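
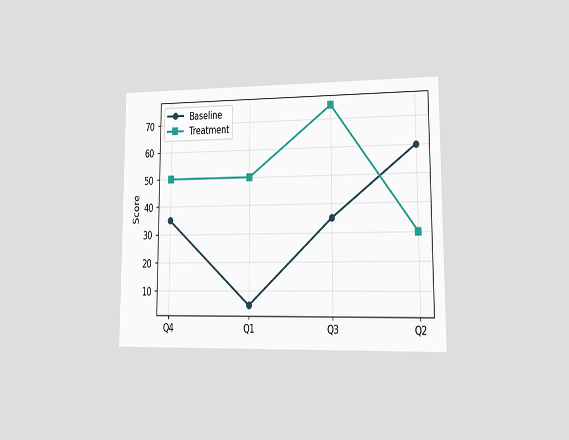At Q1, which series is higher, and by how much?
The chart is viewed at a slight angle. At Q1, Treatment sits above the other line by 45.

Treatment, by 45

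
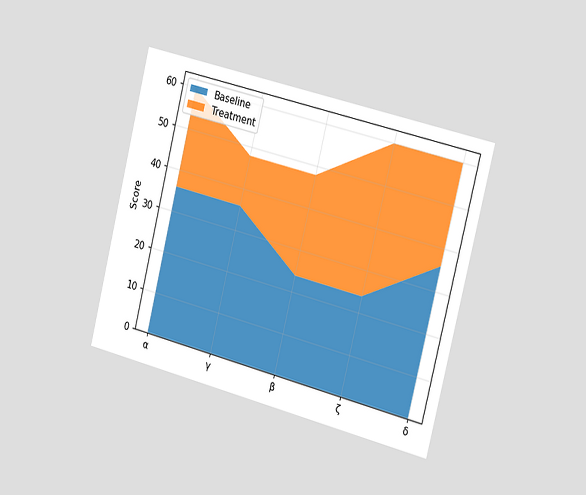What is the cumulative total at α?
The chart is tilted about 14° clockwise and viewed slightly from the right. The stacked total at α reaches 60.

60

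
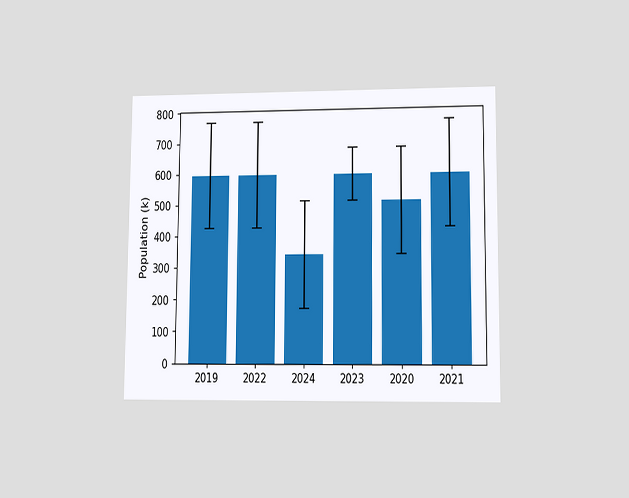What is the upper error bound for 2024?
The chart is viewed at a slight angle. The 2024 bar's upper whisker reaches 510k.

510k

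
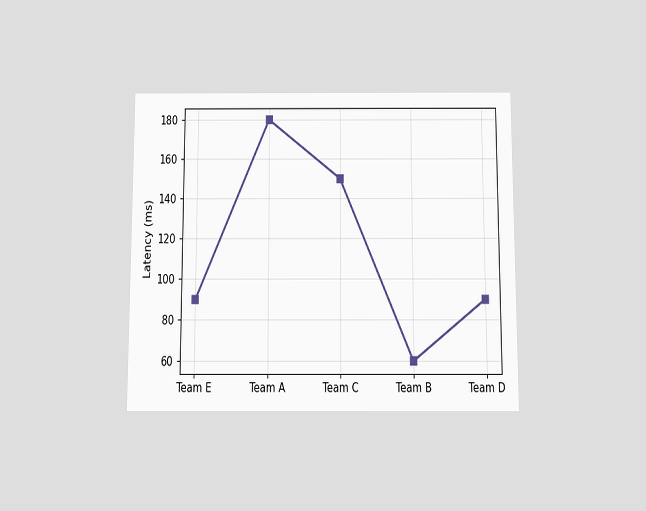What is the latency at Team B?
60ms

The chart is viewed slightly from below. At Team B, the line is at 60ms.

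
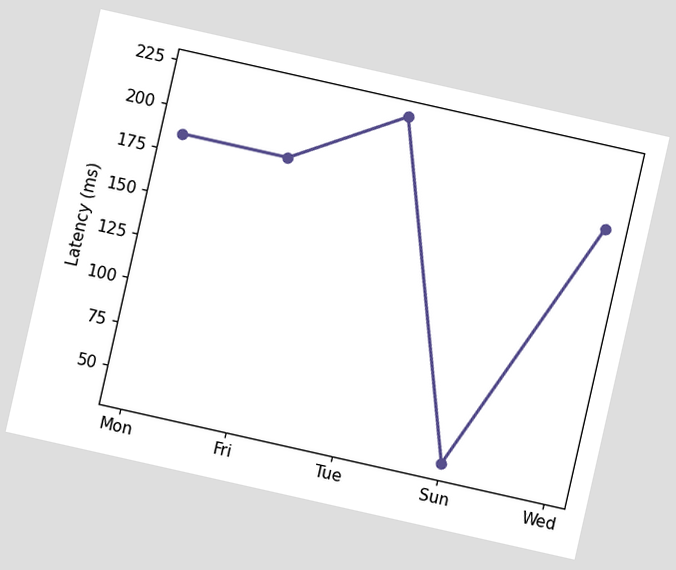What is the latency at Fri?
The chart is tilted about 13° clockwise. At Fri, the line is at 185ms.

185ms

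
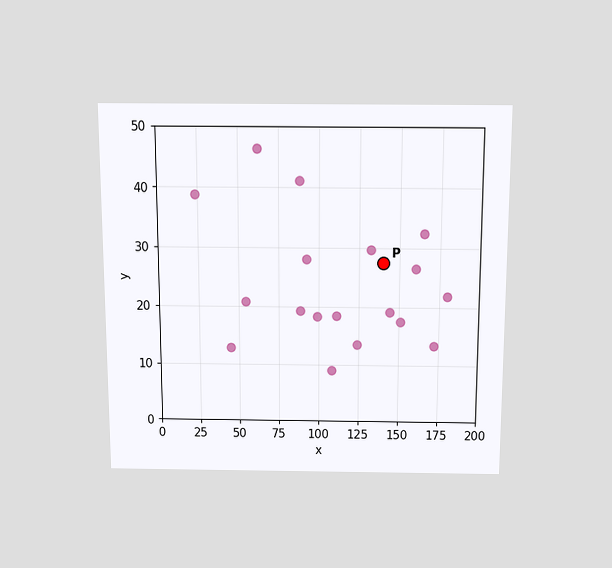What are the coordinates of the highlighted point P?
(140, 27.5)

The chart is viewed slightly from above. Following the gridlines from P to each axis, P sits at (140, 27.5).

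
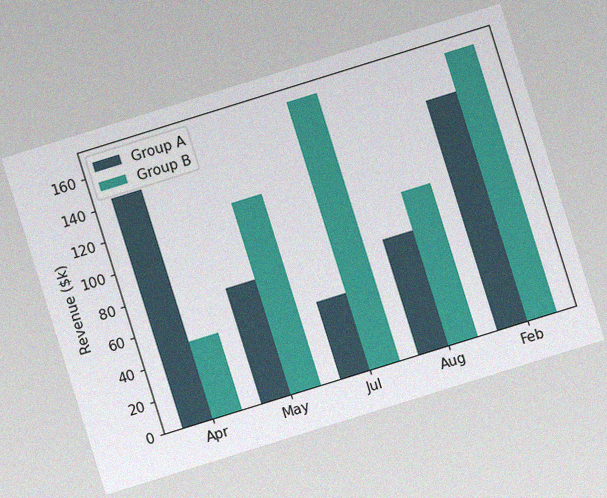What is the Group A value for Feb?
$144k

The chart is tilted about 17° counter-clockwise, with some photo noise. The Group A bar at Feb reaches $144k on the y-axis.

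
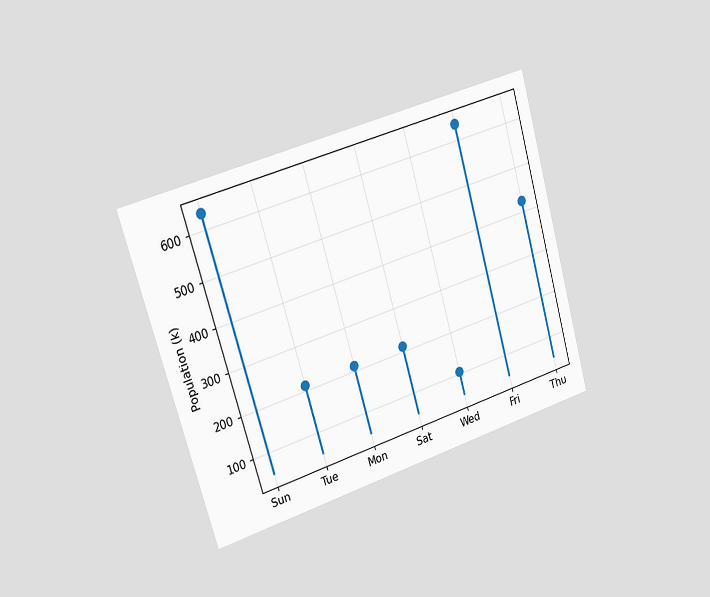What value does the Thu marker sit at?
The chart is tilted about 17° counter-clockwise and viewed slightly from the left. The Thu marker sits at 424k.

424k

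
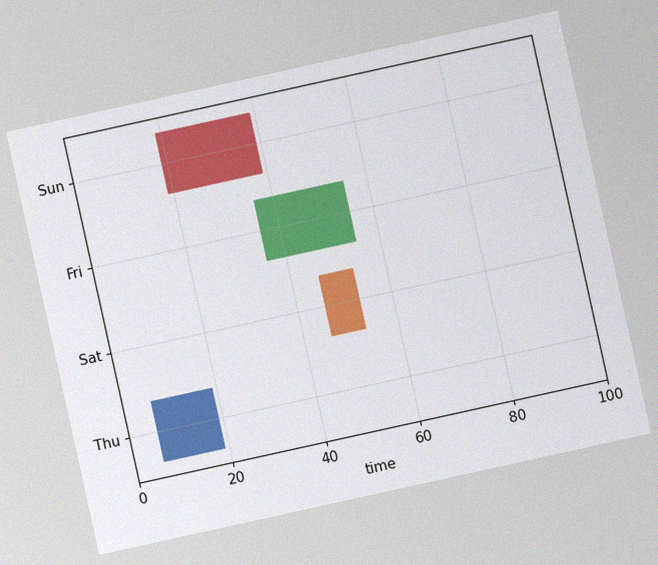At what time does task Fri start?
36

The chart is tilted about 12° counter-clockwise, with some photo noise. The Fri bar begins at t=36.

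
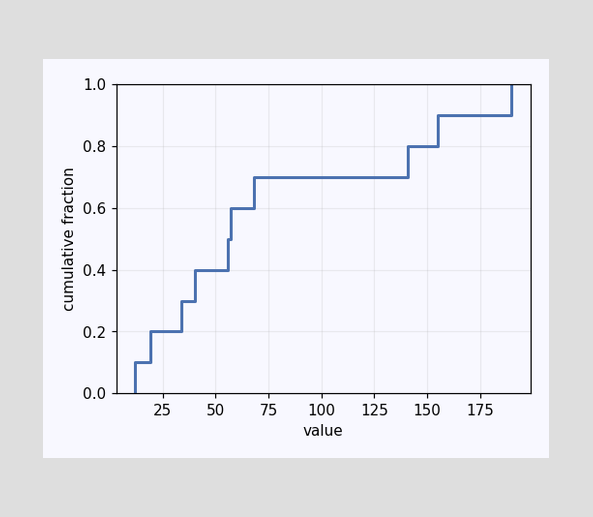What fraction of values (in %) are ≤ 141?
80%

At x=141 the ECDF step is at 80%.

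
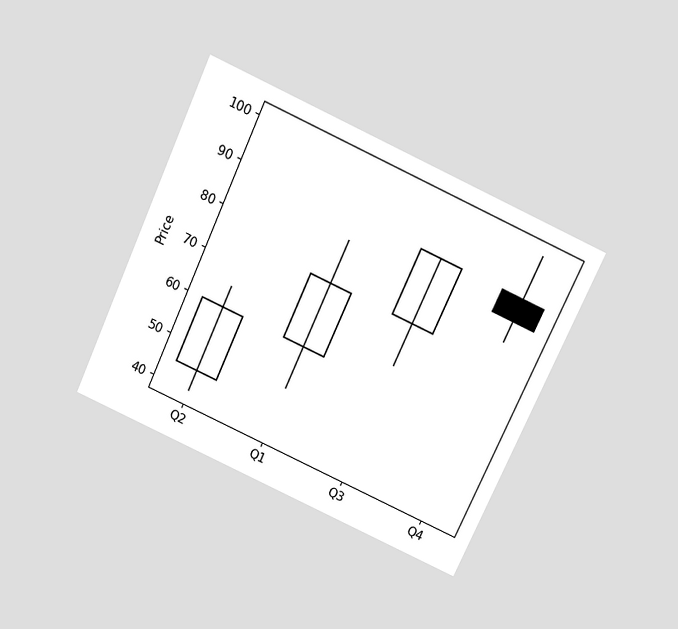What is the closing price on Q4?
85

The chart is tilted about 25° clockwise and viewed slightly from above. The Q4 candle closes at 85.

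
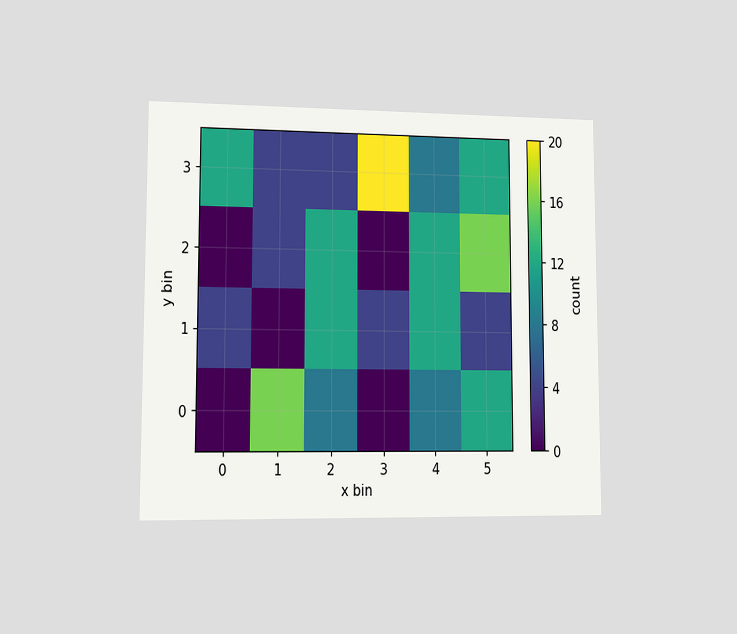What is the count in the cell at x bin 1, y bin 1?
0

The chart is viewed at a slight angle. Matching the cell (1, 1) against the colorbar gives 0.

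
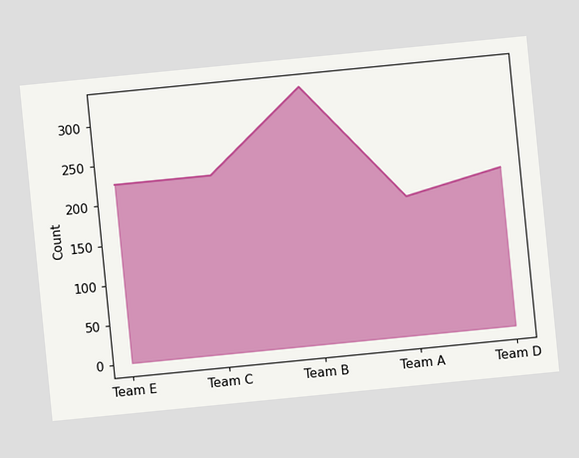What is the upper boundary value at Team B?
325

The chart is tilted about 6° counter-clockwise. At Team B the upper boundary is at 325.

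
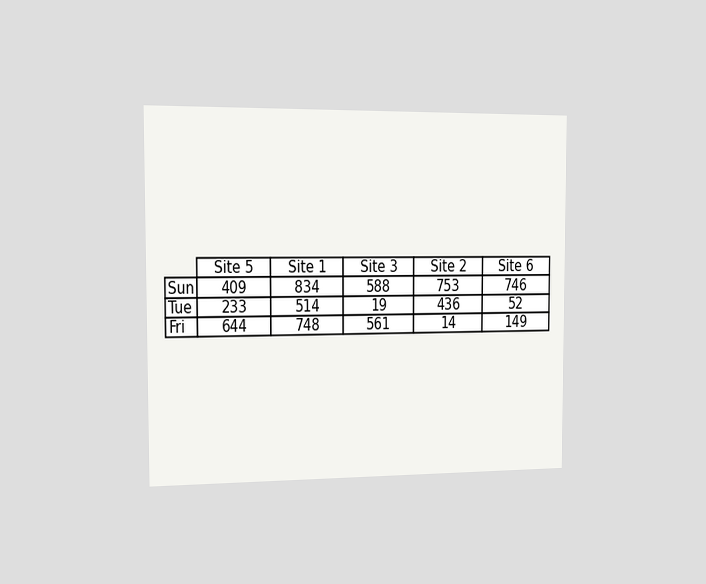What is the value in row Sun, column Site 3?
The chart is viewed slightly from the left. The (Sun, Site 3) cell reads 588.

588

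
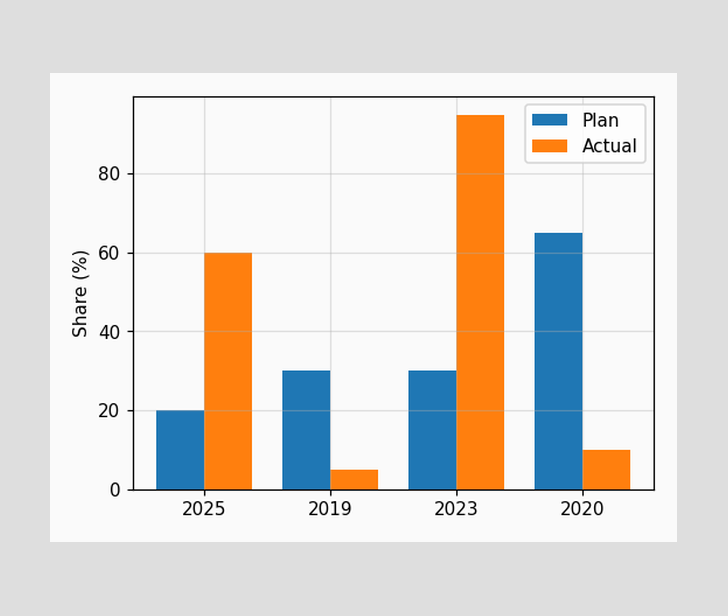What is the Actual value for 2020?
10%

The Actual bar at 2020 reaches 10% on the y-axis.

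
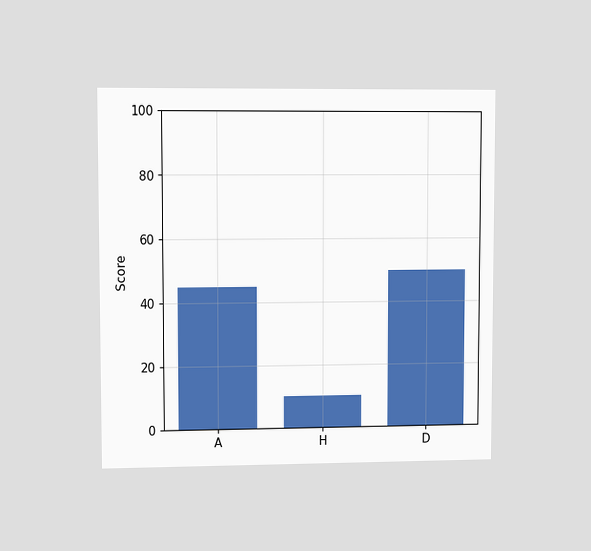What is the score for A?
45

The chart is viewed at a slight angle. Reading along the chart's y-axis, the A bar reaches 45.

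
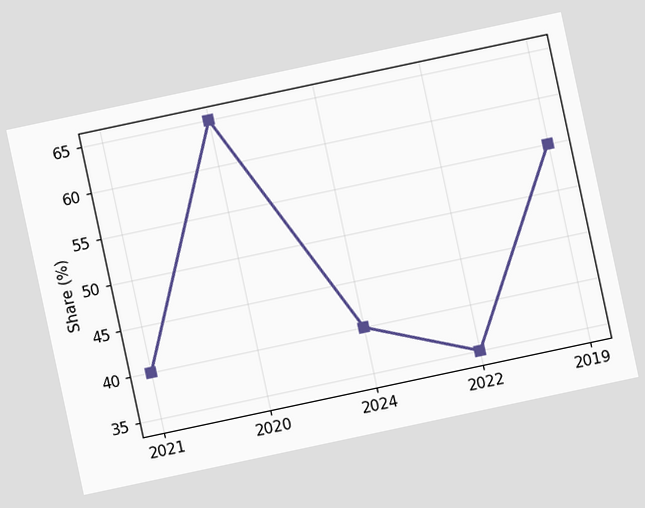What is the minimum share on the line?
The chart is tilted about 12° counter-clockwise. The lowest point is at 2022, and reading across to the y-axis gives 35%.

35%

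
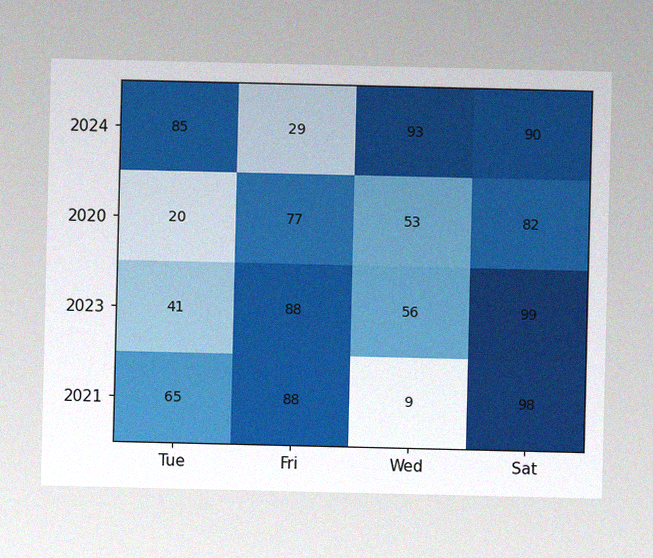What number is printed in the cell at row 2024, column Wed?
The image has some photo noise and uneven lighting. The (2024, Wed) cell reads 93.

93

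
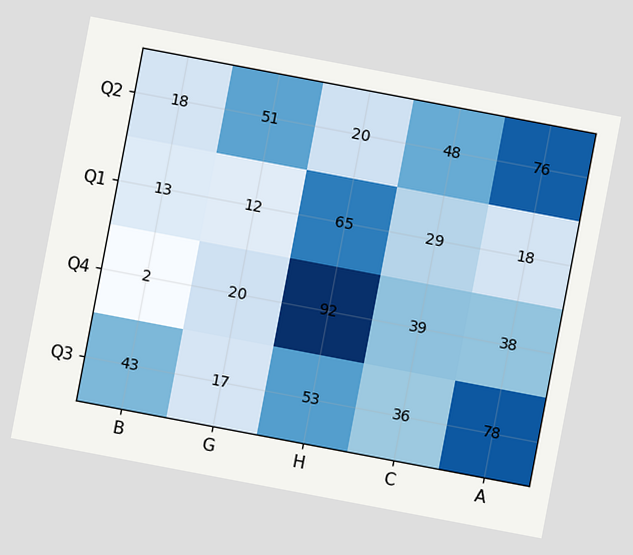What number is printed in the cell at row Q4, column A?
38

The chart is tilted about 11° clockwise. The (Q4, A) cell reads 38.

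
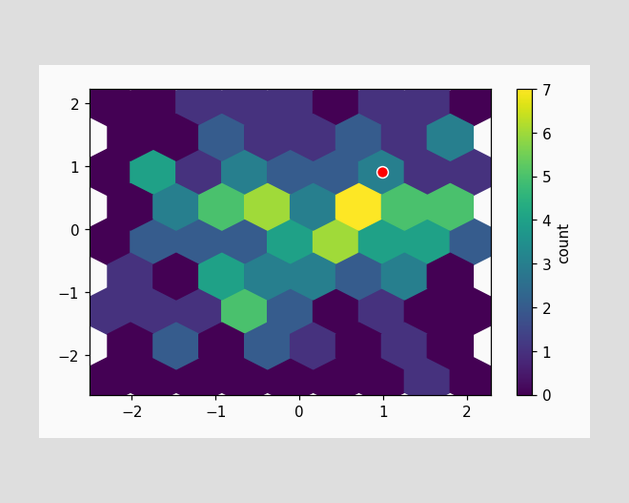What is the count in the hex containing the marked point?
3

The marked hex reads 3 on the colorbar.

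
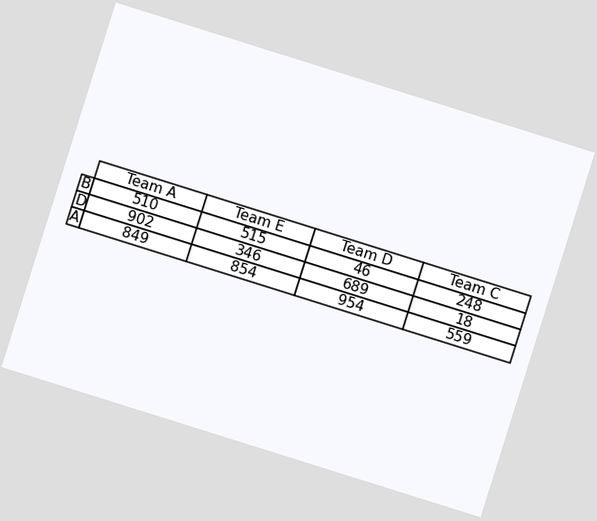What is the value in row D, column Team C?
The chart is tilted about 17° clockwise. The (D, Team C) cell reads 18.

18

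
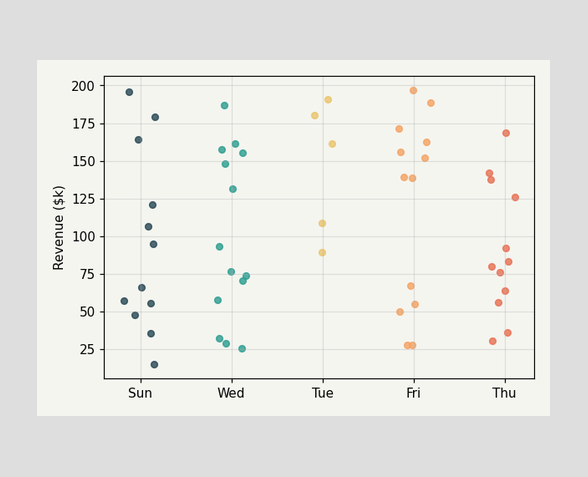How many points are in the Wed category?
14

Counting the markers in the Wed column gives 14.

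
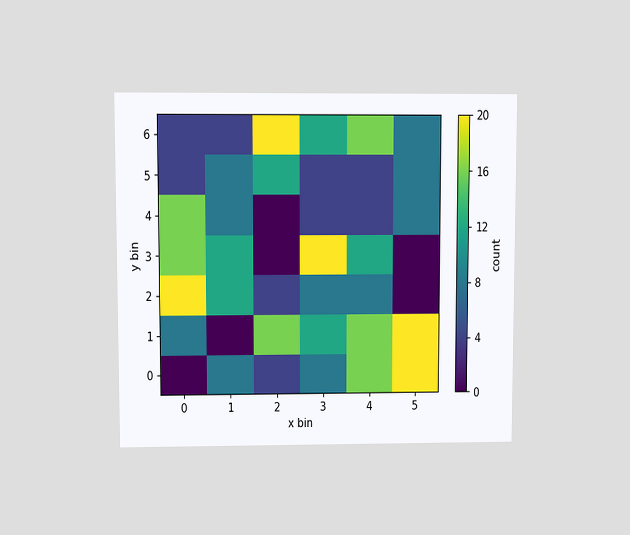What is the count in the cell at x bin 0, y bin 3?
16

The chart is viewed at a slight angle. Matching the cell (0, 3) against the colorbar gives 16.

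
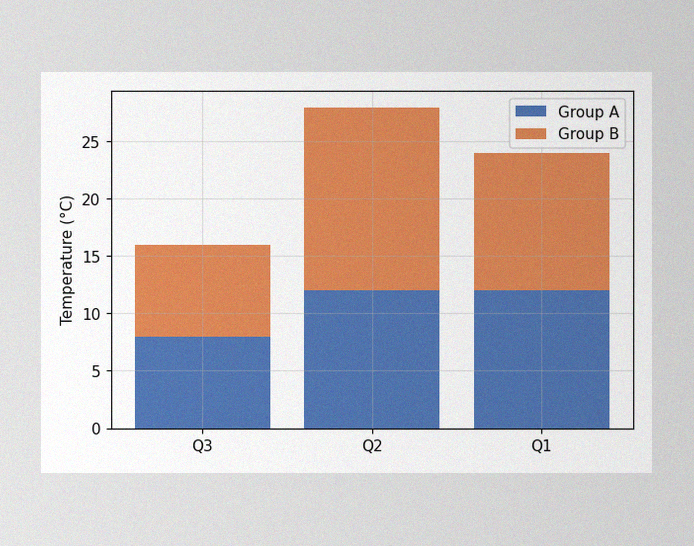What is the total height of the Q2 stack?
28°C

The image has some photo noise and uneven lighting. The Q2 stack's top reaches 28°C on the y-axis.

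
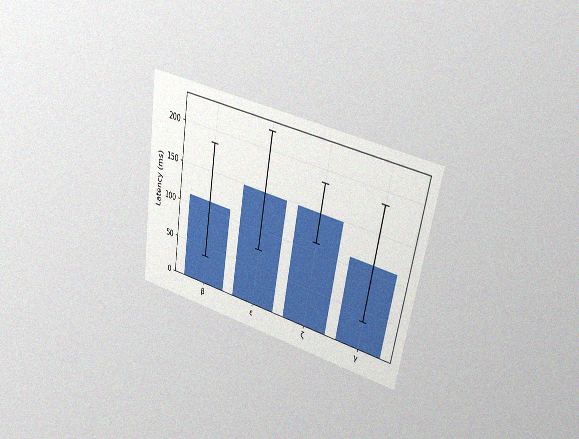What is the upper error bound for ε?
222ms

The chart is tilted about 10° clockwise and viewed at a slight angle, with some photo noise. The ε bar's upper whisker reaches 222ms.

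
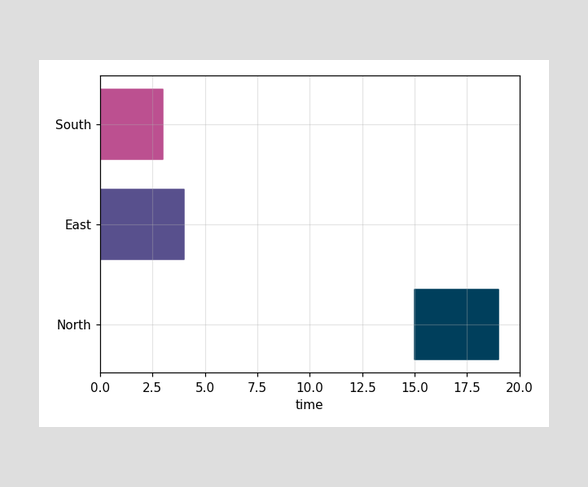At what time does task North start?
The North bar begins at t=15.

15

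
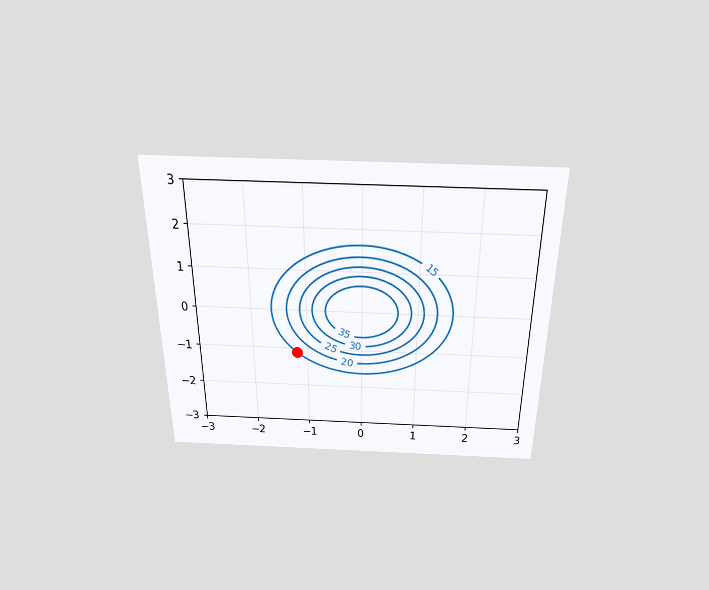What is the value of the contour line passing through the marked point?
15

The chart is viewed slightly from above. The marked point sits on the contour labelled 15.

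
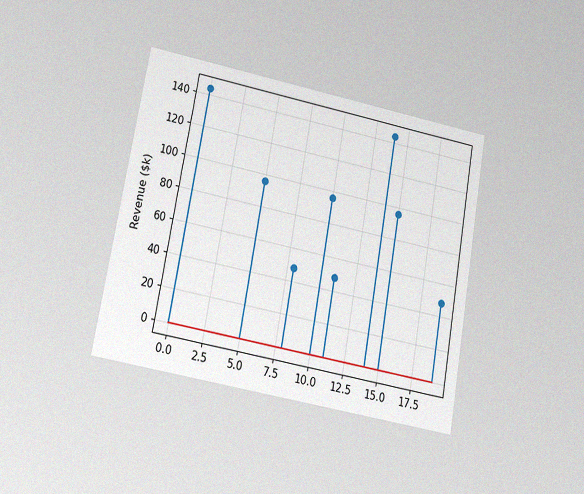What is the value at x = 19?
The chart is tilted about 10° clockwise and viewed at a slight angle, with some photo noise. The stem at x=19 reaches $48k.

$48k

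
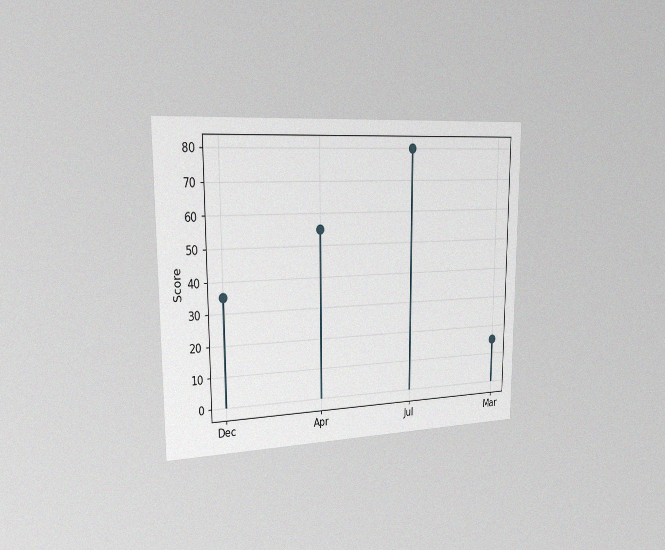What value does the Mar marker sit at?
The chart is viewed slightly from the left, with some photo noise. The Mar marker sits at 15.

15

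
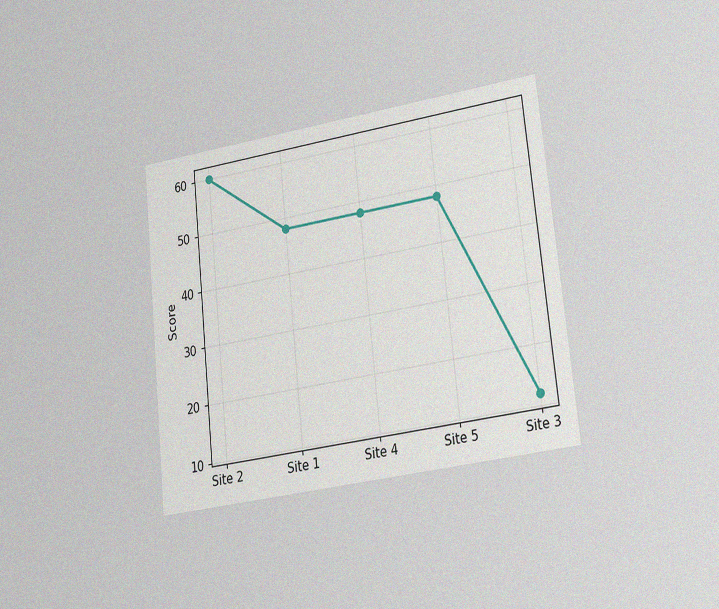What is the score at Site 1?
The chart is tilted about 6° counter-clockwise and viewed slightly from the right, with some photo noise. At Site 1, the line is at 48.

48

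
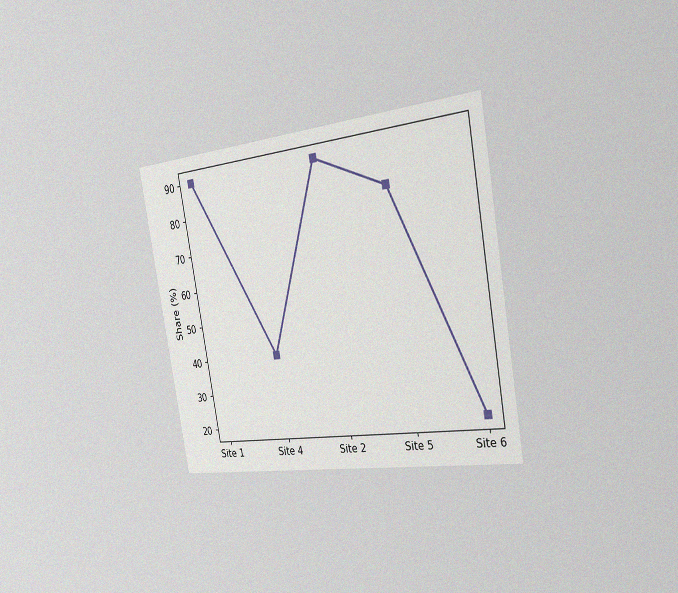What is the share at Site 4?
40%

The chart is tilted about 10° counter-clockwise and viewed slightly from the right, with some photo noise. At Site 4, the line is at 40%.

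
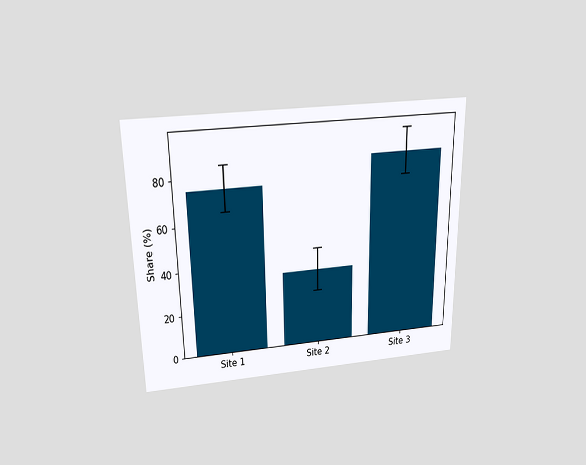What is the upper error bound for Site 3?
The chart is viewed slightly from above. The Site 3 bar's upper whisker reaches 95%.

95%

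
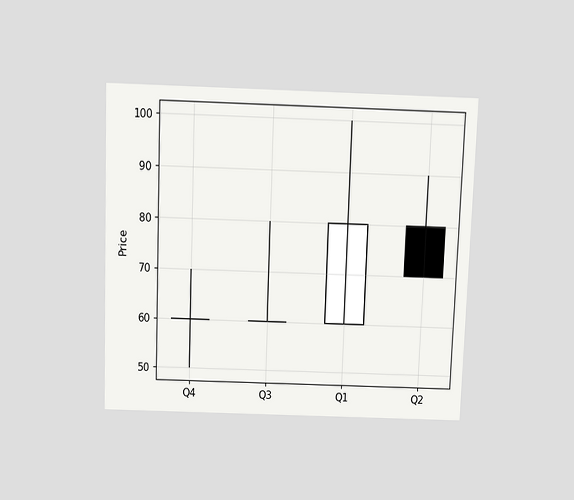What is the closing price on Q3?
The chart is tilted about 2° clockwise and viewed slightly from above. The Q3 candle closes at 60.

60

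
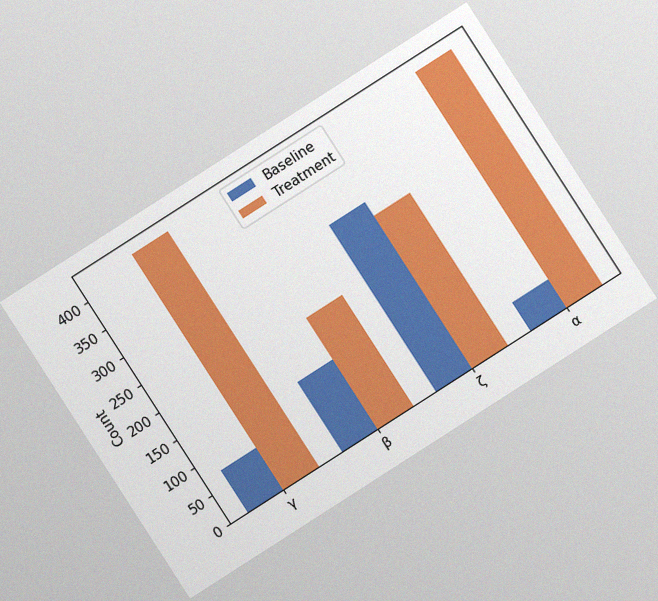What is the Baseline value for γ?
75

The chart is tilted about 33° counter-clockwise, with some photo noise. The Baseline bar at γ reaches 75 on the y-axis.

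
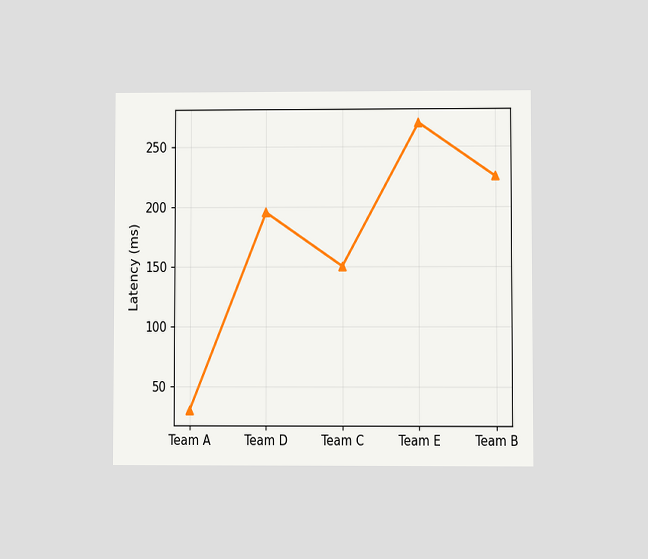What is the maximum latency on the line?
270ms

The chart is viewed at a slight angle. The highest point is at Team E, and reading across to the y-axis gives 270ms.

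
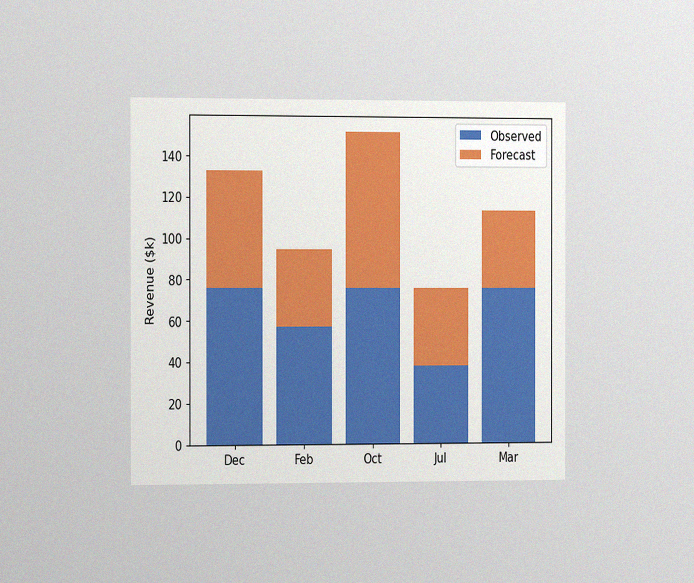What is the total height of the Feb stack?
The chart is viewed slightly from the left, with some photo noise. The Feb stack's top reaches $95k on the y-axis.

$95k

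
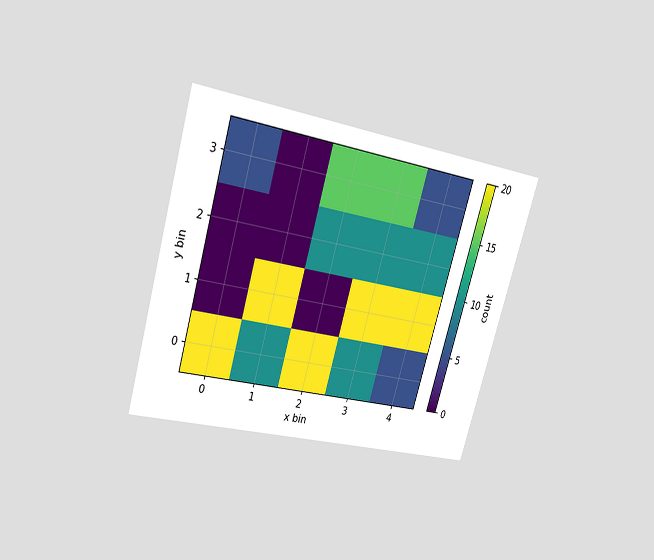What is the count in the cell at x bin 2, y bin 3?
15

The chart is tilted about 16° clockwise and viewed at a slight angle. Matching the cell (2, 3) against the colorbar gives 15.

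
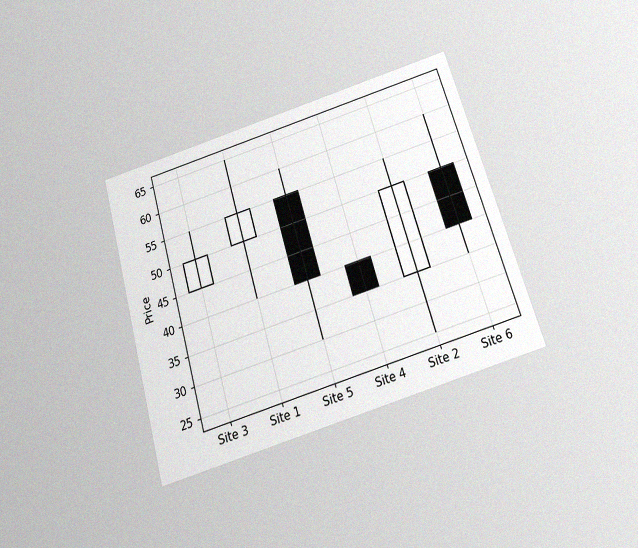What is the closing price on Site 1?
55

The chart is tilted about 16° counter-clockwise and viewed slightly from below, with some photo noise. The Site 1 candle closes at 55.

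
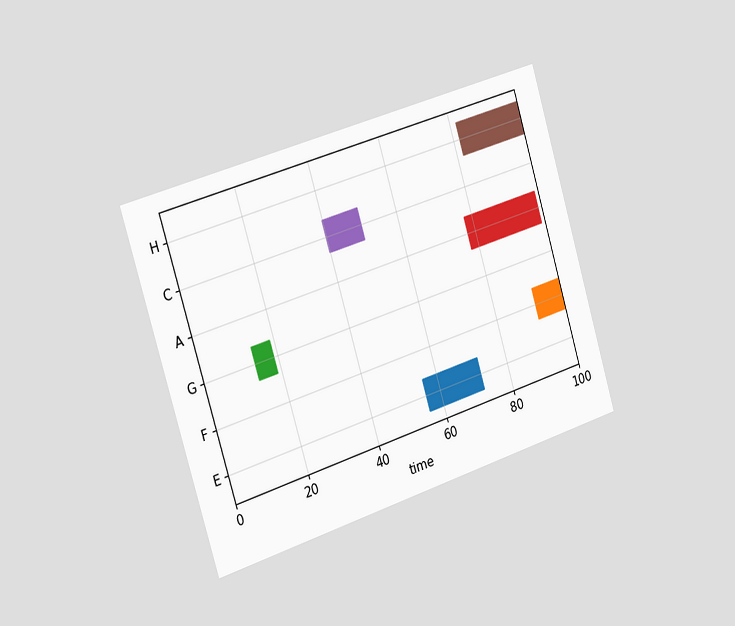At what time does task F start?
92

The chart is tilted about 17° counter-clockwise and viewed slightly from the left. The F bar begins at t=92.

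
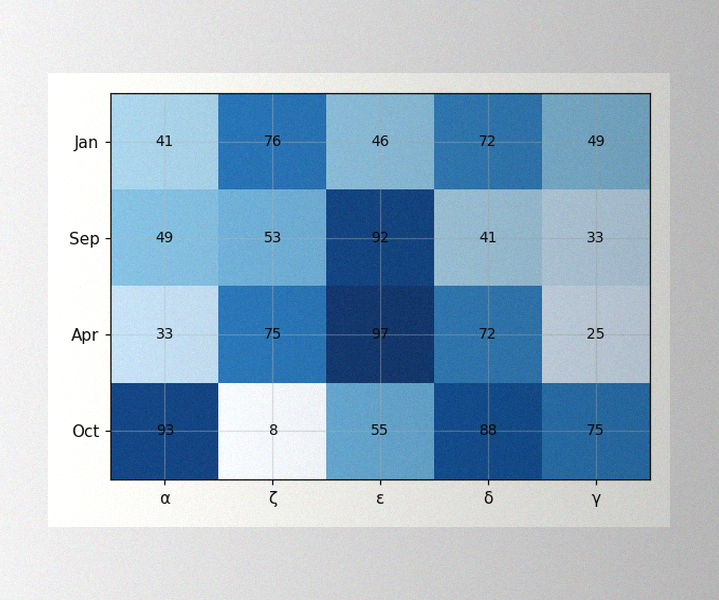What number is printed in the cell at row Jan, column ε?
46

The image has some photo noise and uneven lighting. The (Jan, ε) cell reads 46.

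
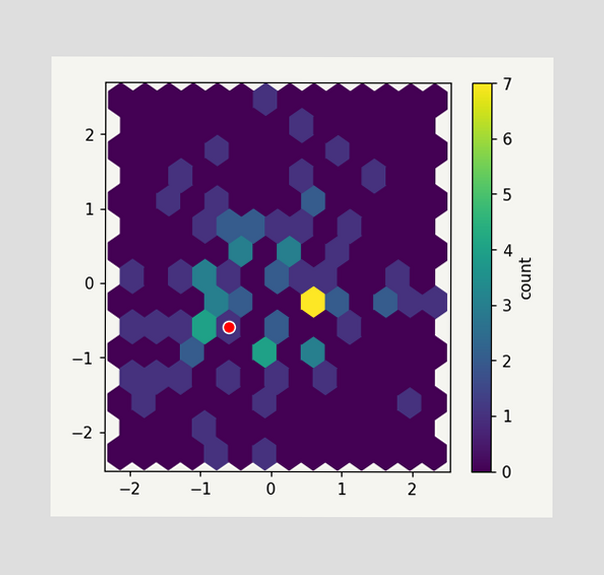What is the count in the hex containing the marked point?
The marked hex reads 1 on the colorbar.

1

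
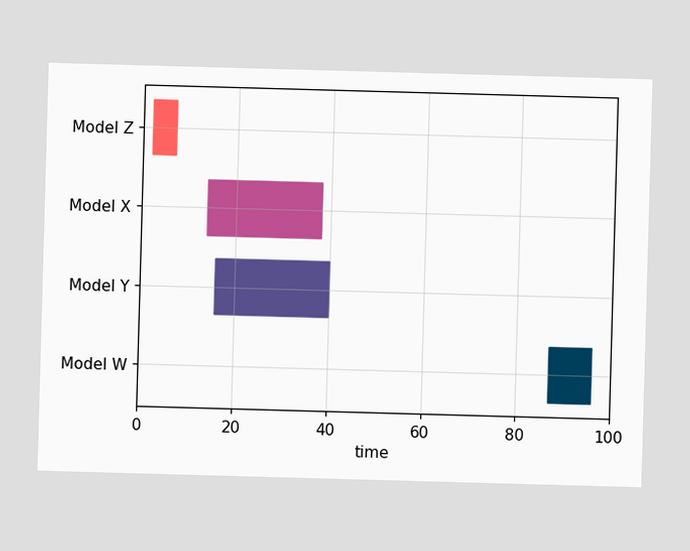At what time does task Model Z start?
The Model Z bar begins at t=2.

2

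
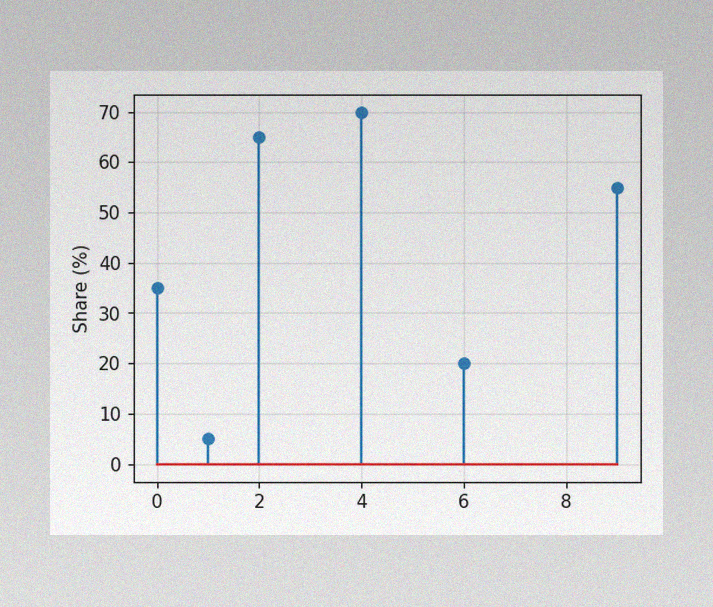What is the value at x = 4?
70%

The image has some photo noise and uneven lighting. The stem at x=4 reaches 70%.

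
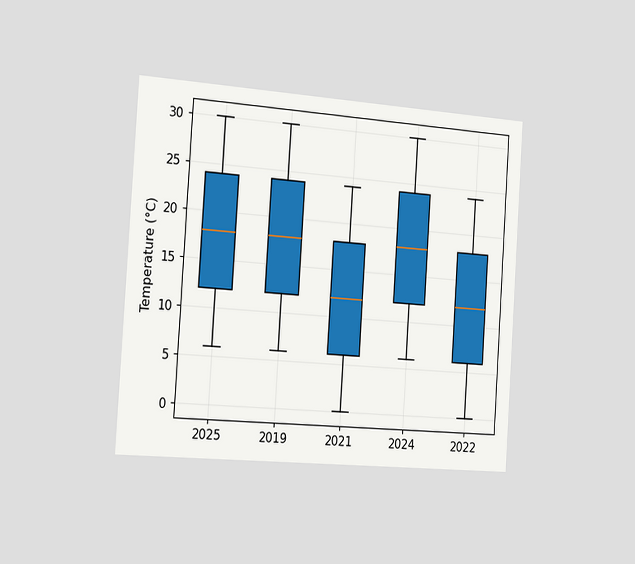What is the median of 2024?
18°C

The chart is tilted about 4° clockwise and viewed slightly from the left. The median line in the 2024 box sits at 18°C.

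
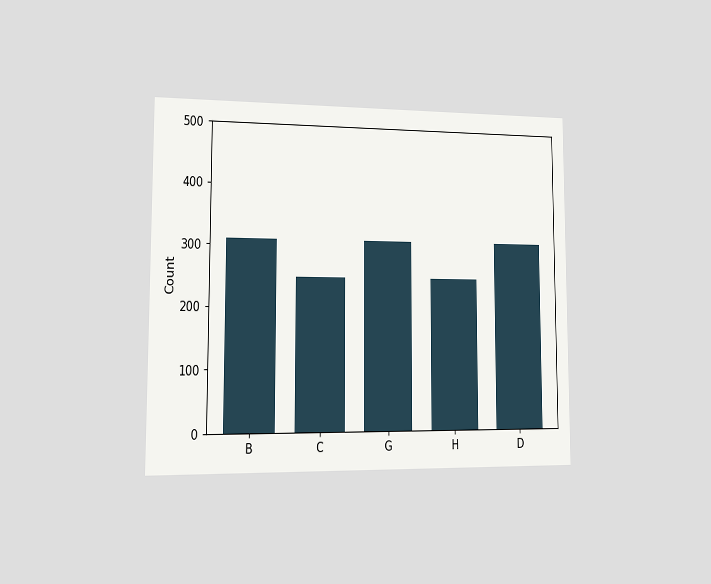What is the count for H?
248

The chart is viewed slightly from the left. Reading along the chart's y-axis, the H bar reaches 248.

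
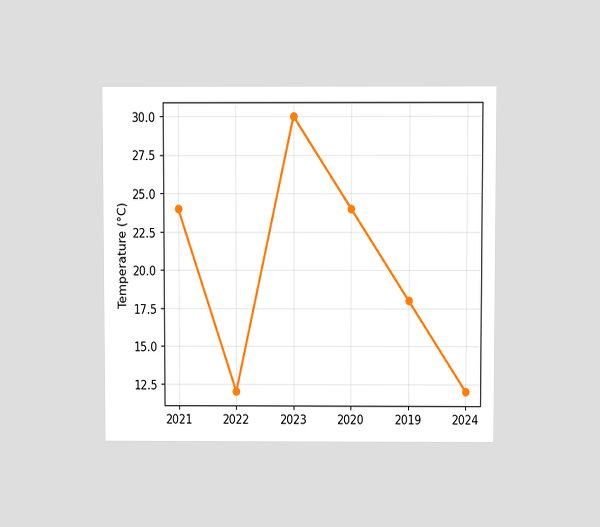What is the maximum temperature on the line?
The chart is viewed slightly from above. The highest point is at 2023, and reading across to the y-axis gives 30°C.

30°C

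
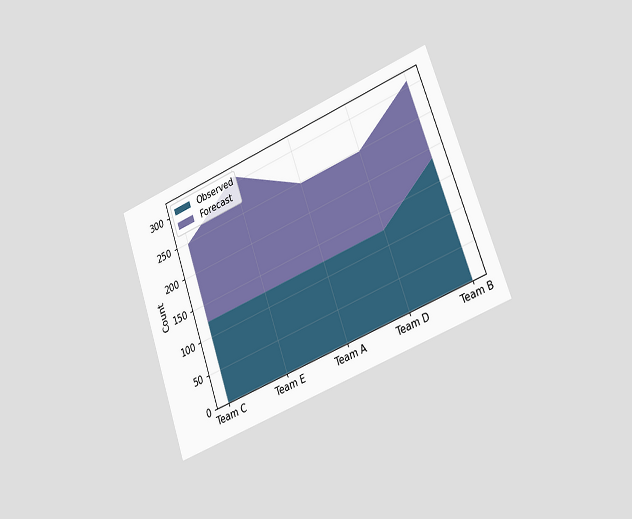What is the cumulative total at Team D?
The chart is tilted about 20° counter-clockwise and viewed slightly from the right. The stacked total at Team D reaches 248.

248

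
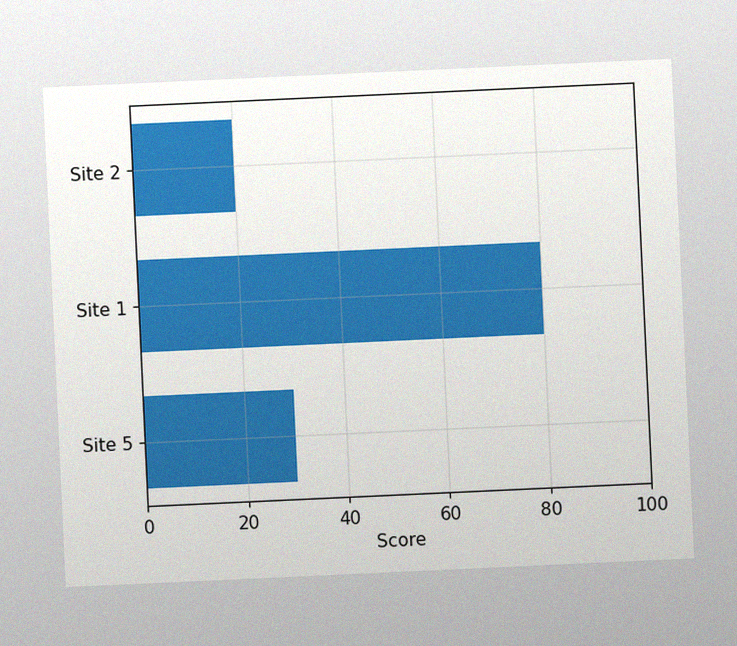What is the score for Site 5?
30

The chart is tilted about 3° counter-clockwise, with some photo noise. Reading along the chart's x-axis, the Site 5 bar reaches 30.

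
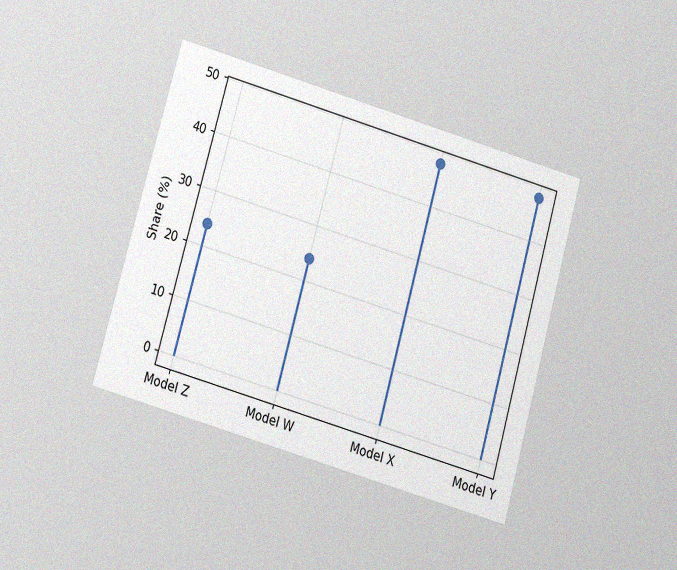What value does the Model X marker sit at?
48%

The chart is tilted about 16° clockwise and viewed at a slight angle, with some photo noise. The Model X marker sits at 48%.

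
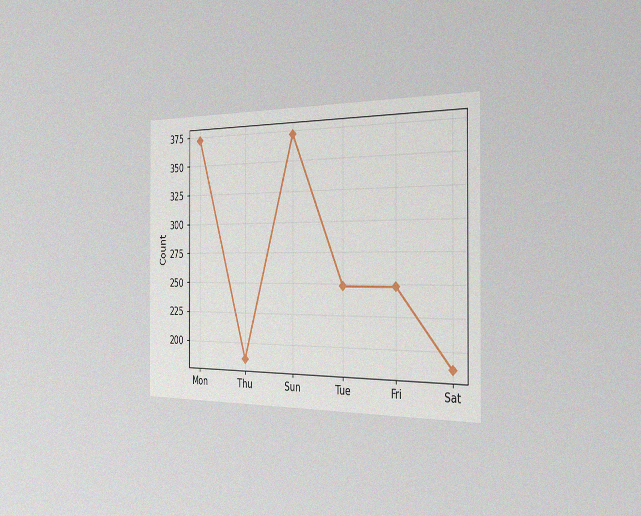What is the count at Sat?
186

The chart is viewed slightly from the right, with some photo noise. At Sat, the line is at 186.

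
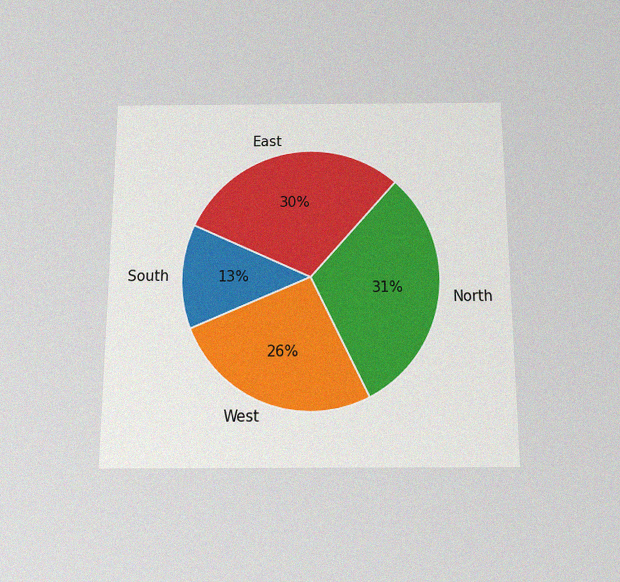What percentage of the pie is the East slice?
30%

The chart is viewed slightly from below, with some photo noise. The East slice takes up 30% of the pie.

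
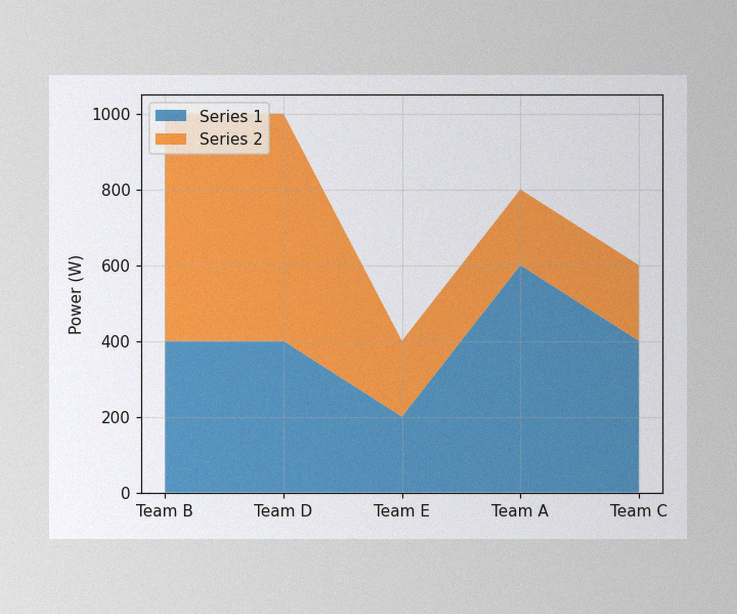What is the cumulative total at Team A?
800W

The image has some photo noise and uneven lighting. The stacked total at Team A reaches 800W.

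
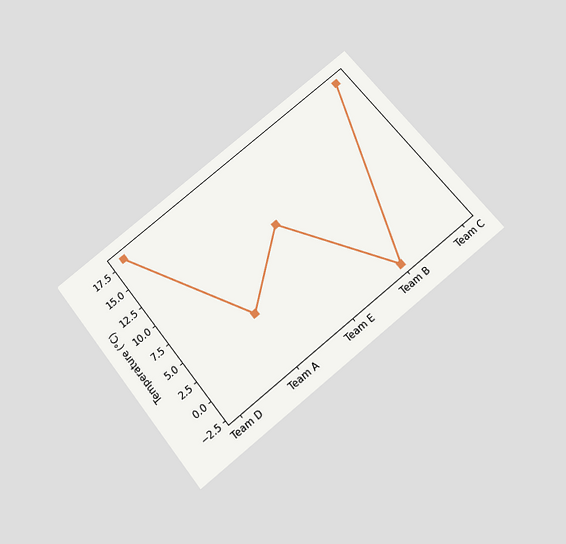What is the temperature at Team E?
10°C

The chart is tilted about 39° counter-clockwise and viewed slightly from below. At Team E, the line is at 10°C.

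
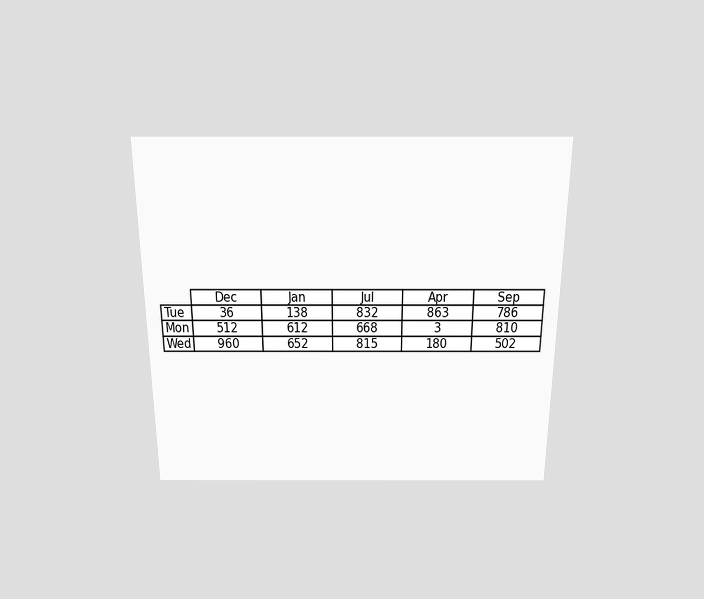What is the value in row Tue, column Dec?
The chart is viewed slightly from above. The (Tue, Dec) cell reads 36.

36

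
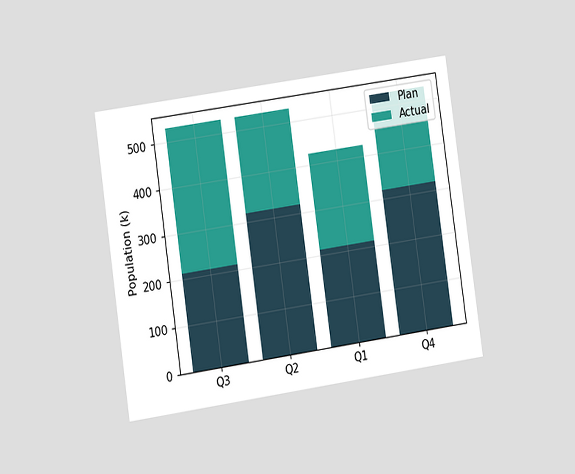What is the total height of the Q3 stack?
530k

The chart is tilted about 8° counter-clockwise and viewed at a slight angle. The Q3 stack's top reaches 530k on the y-axis.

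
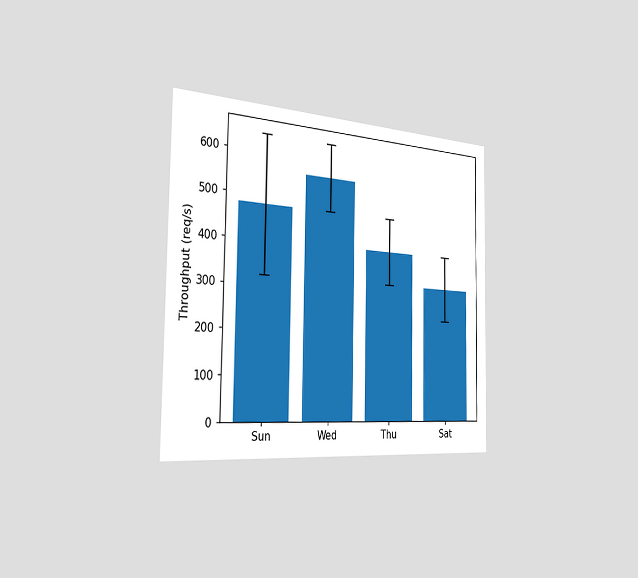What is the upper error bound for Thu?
480req/s

The chart is viewed slightly from the left. The Thu bar's upper whisker reaches 480req/s.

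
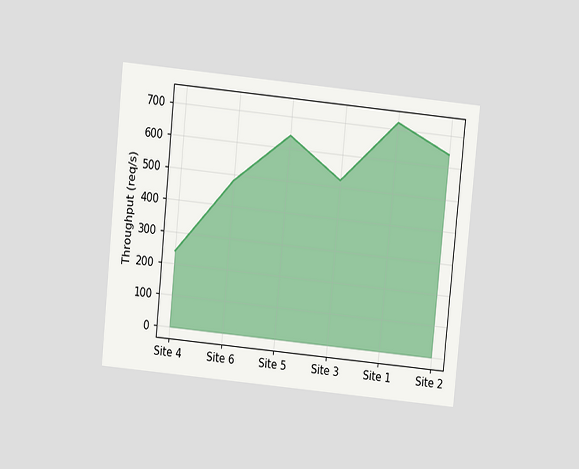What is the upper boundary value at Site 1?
The chart is tilted about 6° clockwise and viewed slightly from above. At Site 1 the upper boundary is at 720req/s.

720req/s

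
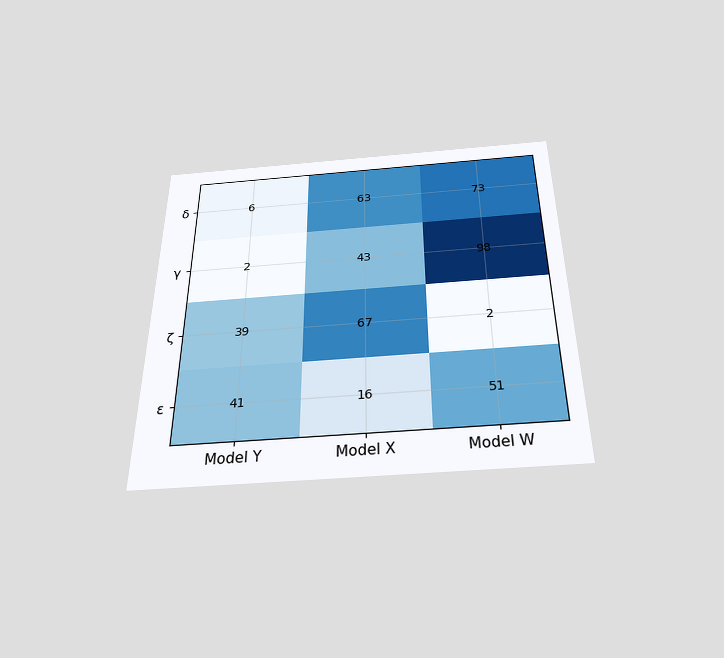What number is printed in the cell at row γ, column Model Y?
The chart is viewed slightly from below. The (γ, Model Y) cell reads 2.

2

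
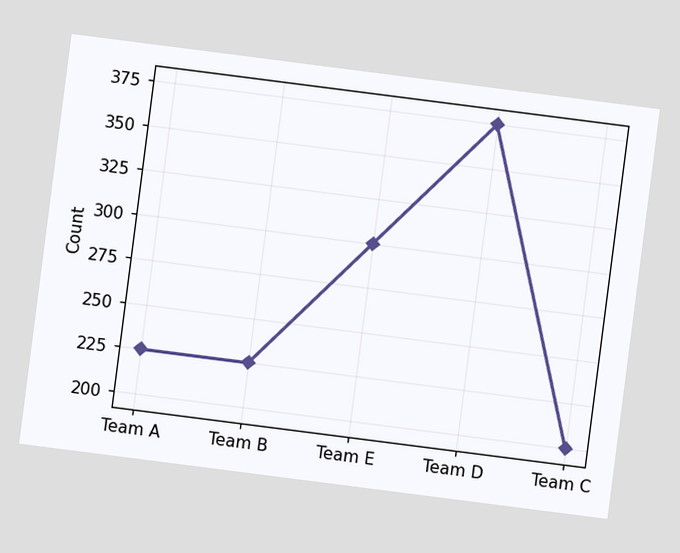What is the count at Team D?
375

The chart is tilted about 7° clockwise. At Team D, the line is at 375.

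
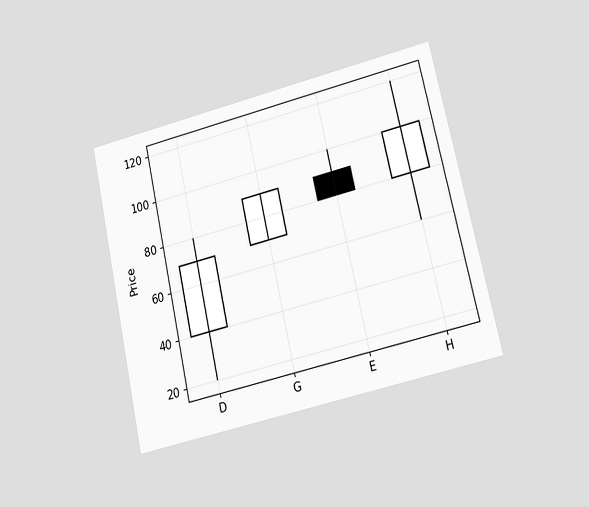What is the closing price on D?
70

The chart is tilted about 13° counter-clockwise and viewed at a slight angle. The D candle closes at 70.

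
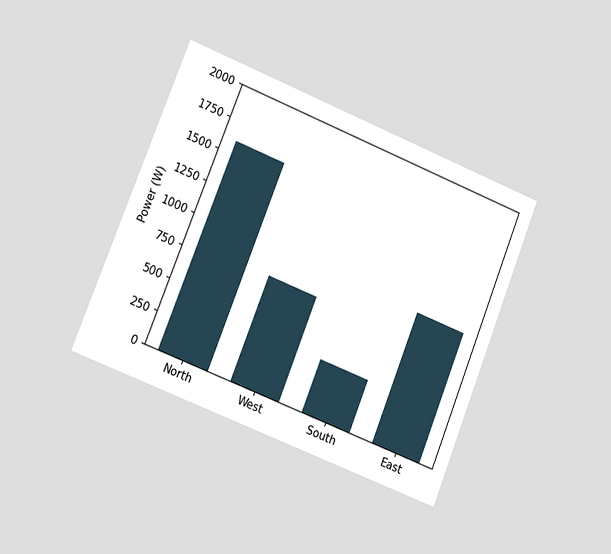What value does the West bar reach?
800W

The chart is tilted about 22° clockwise and viewed slightly from the left. Reading along the chart's y-axis, the West bar reaches 800W.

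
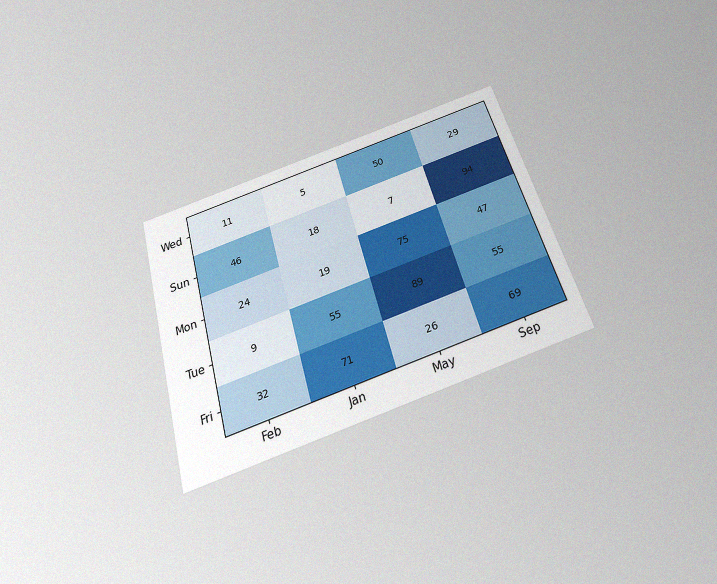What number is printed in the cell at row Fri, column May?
26

The chart is tilted about 16° counter-clockwise and viewed slightly from below, with some photo noise. The (Fri, May) cell reads 26.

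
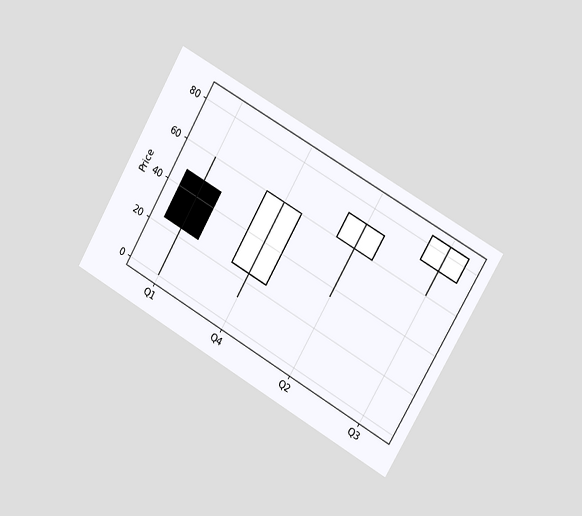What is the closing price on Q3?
The chart is tilted about 30° clockwise and viewed slightly from the right. The Q3 candle closes at 84.

84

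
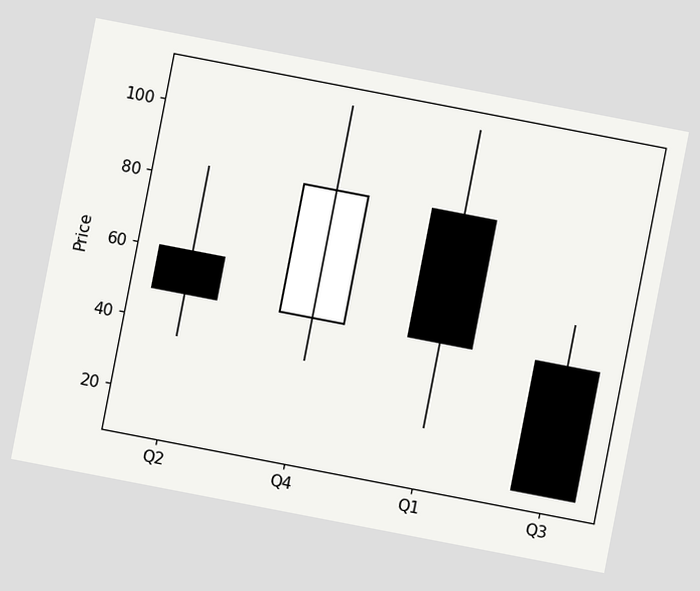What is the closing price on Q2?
48

The chart is tilted about 11° clockwise. The Q2 candle closes at 48.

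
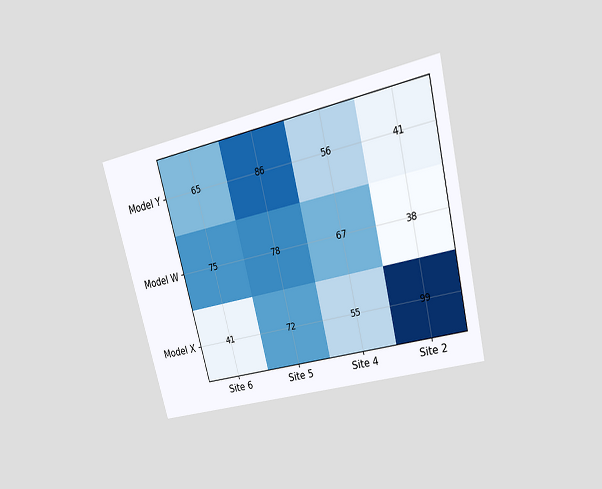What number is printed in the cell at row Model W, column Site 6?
75

The chart is tilted about 14° counter-clockwise and viewed at a slight angle. The (Model W, Site 6) cell reads 75.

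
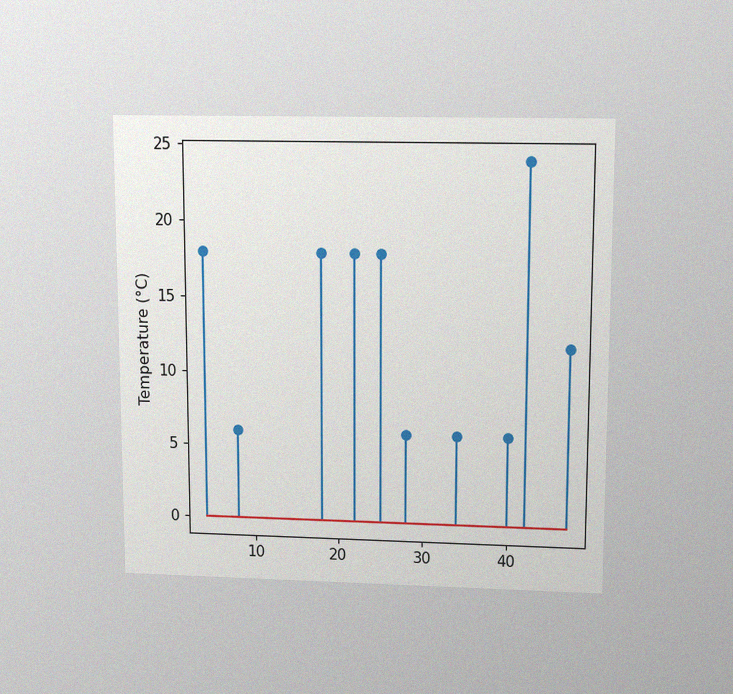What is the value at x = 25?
18°C

The chart is viewed slightly from above, with some photo noise. The stem at x=25 reaches 18°C.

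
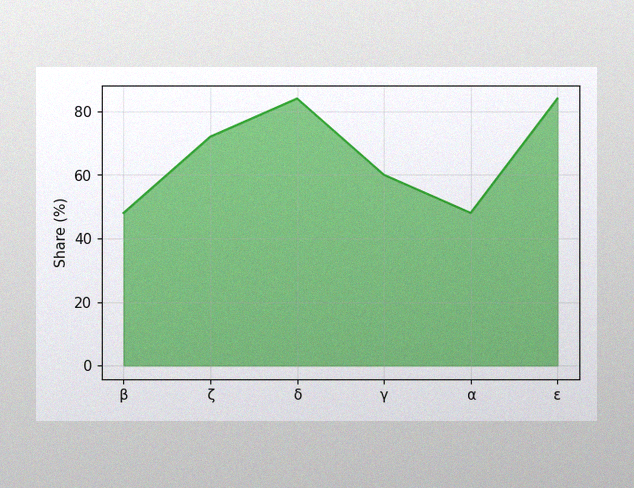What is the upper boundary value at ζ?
The image has some photo noise and uneven lighting. At ζ the upper boundary is at 72%.

72%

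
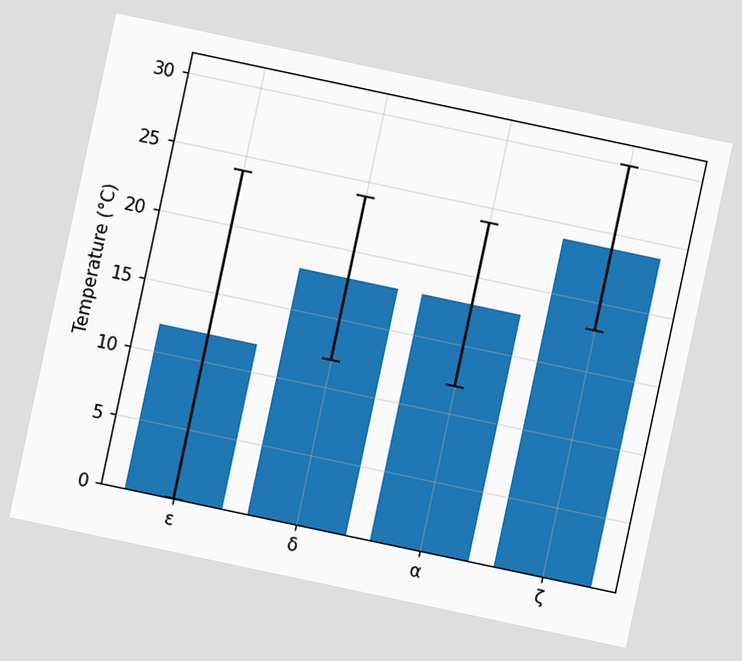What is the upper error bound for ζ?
The chart is tilted about 12° clockwise. The ζ bar's upper whisker reaches 30°C.

30°C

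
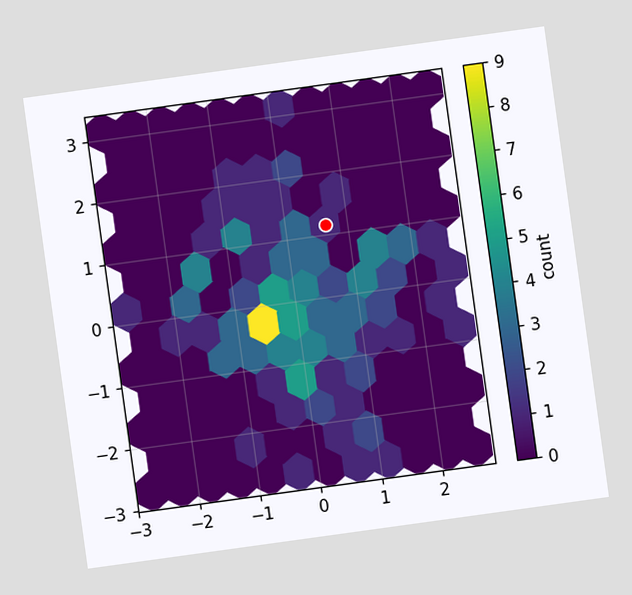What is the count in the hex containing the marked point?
The chart is tilted about 8° counter-clockwise. The marked hex reads 1 on the colorbar.

1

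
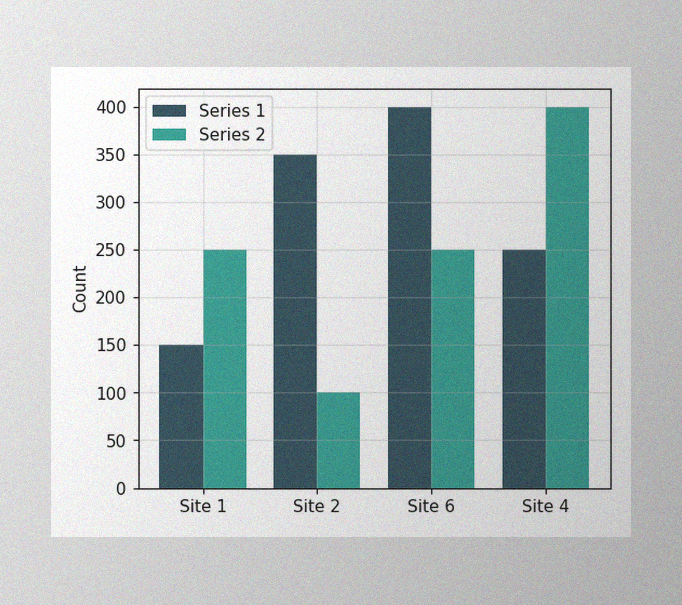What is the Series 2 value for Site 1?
250

The image has some photo noise and uneven lighting. The Series 2 bar at Site 1 reaches 250 on the y-axis.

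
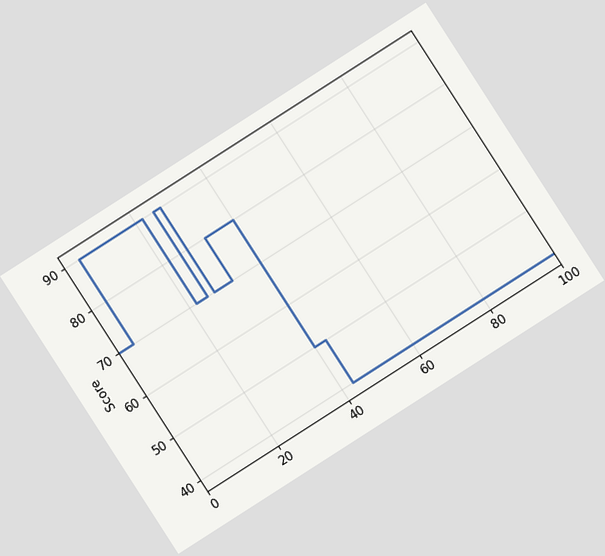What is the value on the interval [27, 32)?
The chart is tilted about 33° counter-clockwise. On [27, 32) the step sits at 70.

70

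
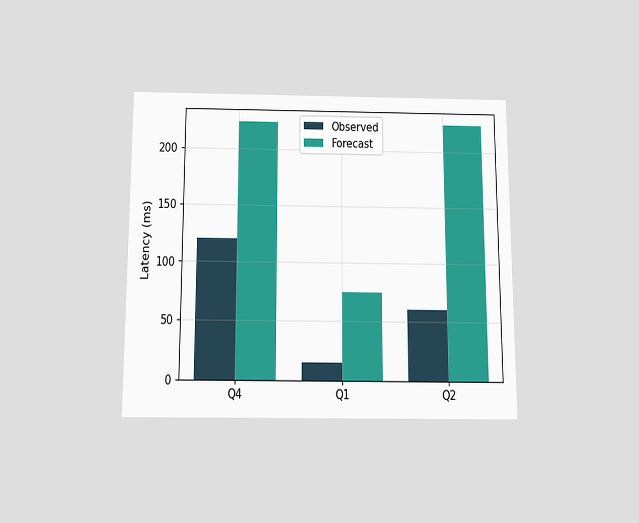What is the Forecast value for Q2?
The chart is viewed slightly from below. The Forecast bar at Q2 reaches 225ms on the y-axis.

225ms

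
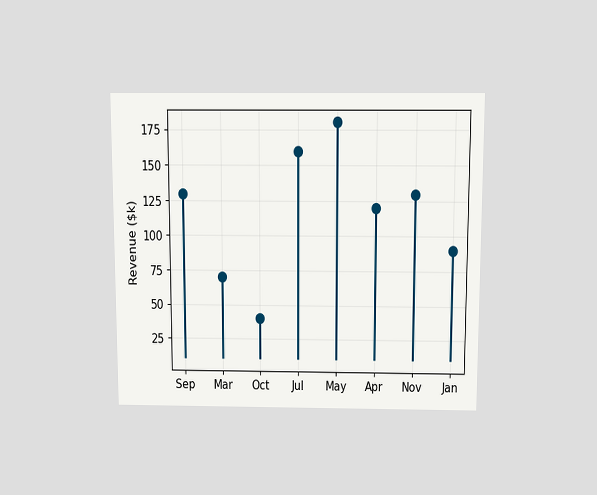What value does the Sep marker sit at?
The chart is viewed slightly from above. The Sep marker sits at $130k.

$130k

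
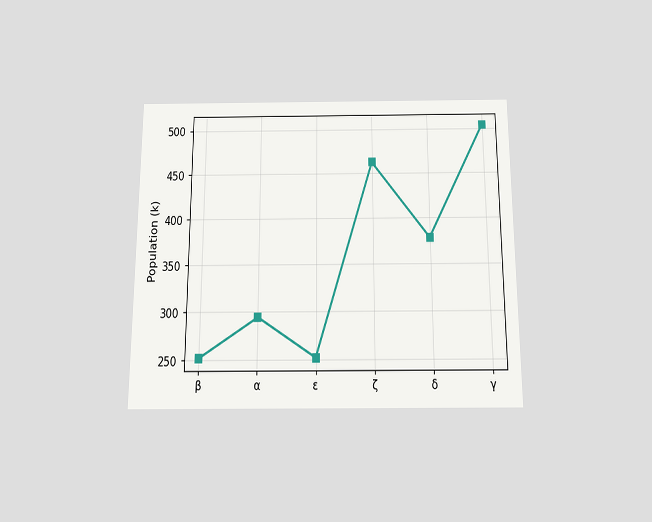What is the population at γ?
504k

The chart is viewed slightly from below. At γ, the line is at 504k.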